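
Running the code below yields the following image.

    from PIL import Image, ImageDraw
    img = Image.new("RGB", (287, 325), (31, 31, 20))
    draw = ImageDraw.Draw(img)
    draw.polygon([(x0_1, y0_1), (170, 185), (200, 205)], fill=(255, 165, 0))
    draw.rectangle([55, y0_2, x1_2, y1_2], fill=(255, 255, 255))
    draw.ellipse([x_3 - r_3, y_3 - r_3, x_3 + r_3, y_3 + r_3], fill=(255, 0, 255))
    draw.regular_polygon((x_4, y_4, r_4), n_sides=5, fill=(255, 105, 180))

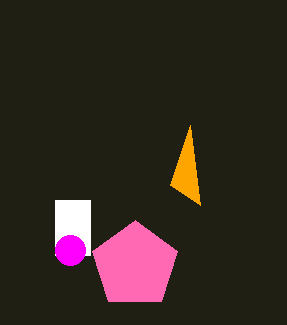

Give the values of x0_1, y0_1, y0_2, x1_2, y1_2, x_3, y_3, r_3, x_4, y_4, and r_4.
x0_1 = 190
y0_1 = 125
y0_2 = 200
x1_2 = 90
y1_2 = 255
x_3 = 70
y_3 = 250
r_3 = 15
x_4 = 135
y_4 = 265
r_4 = 45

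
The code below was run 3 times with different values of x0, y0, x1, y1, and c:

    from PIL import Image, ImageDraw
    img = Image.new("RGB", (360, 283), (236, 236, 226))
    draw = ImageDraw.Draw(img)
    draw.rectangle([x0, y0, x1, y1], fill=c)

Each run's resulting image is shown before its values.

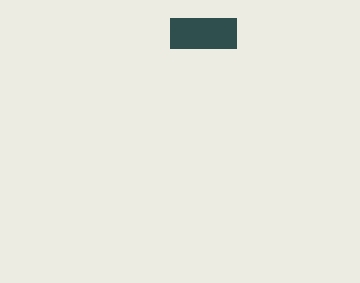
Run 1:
x0 = 170
y0 = 18
x1 = 236
y1 = 48
c = 'darkslategray'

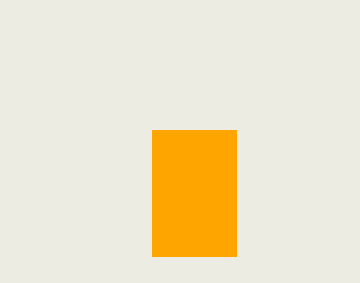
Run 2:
x0 = 152
y0 = 130
x1 = 236
y1 = 256
c = 'orange'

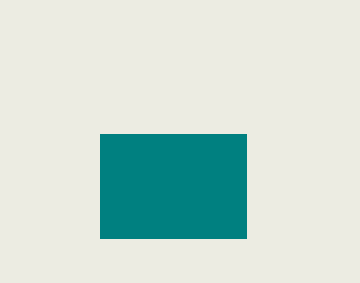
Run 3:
x0 = 100; y0 = 134; x1 = 246; y1 = 238; c = 'teal'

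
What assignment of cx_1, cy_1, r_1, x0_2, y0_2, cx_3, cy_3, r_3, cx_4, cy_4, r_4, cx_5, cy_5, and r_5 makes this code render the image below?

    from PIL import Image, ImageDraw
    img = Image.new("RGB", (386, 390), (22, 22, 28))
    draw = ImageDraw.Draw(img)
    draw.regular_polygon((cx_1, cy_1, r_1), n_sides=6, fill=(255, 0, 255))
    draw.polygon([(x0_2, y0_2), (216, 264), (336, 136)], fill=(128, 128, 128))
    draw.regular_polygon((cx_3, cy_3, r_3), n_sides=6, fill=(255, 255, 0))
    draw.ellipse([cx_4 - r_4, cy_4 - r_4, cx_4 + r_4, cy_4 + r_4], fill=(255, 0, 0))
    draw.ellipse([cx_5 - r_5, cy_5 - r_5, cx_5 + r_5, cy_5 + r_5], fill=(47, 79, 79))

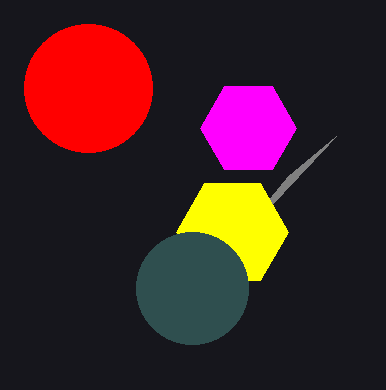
cx_1 = 248
cy_1 = 128
r_1 = 48
x0_2 = 288
y0_2 = 176
cx_3 = 232
cy_3 = 232
r_3 = 56
cx_4 = 88
cy_4 = 88
r_4 = 64
cx_5 = 192
cy_5 = 288
r_5 = 56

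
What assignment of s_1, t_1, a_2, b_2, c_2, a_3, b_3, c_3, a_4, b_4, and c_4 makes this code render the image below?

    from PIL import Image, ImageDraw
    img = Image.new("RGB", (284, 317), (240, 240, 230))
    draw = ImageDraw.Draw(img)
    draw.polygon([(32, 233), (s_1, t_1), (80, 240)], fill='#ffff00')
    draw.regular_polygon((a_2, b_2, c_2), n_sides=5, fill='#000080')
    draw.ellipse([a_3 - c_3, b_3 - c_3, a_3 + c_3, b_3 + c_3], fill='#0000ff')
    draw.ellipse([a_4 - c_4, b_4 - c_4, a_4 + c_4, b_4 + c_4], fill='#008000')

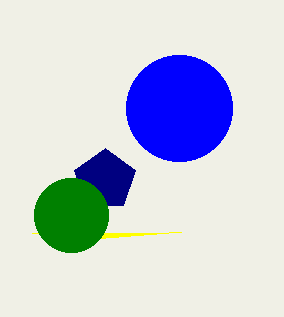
s_1 = 181
t_1 = 232
a_2 = 105
b_2 = 180
c_2 = 32
a_3 = 179
b_3 = 108
c_3 = 53
a_4 = 71
b_4 = 215
c_4 = 37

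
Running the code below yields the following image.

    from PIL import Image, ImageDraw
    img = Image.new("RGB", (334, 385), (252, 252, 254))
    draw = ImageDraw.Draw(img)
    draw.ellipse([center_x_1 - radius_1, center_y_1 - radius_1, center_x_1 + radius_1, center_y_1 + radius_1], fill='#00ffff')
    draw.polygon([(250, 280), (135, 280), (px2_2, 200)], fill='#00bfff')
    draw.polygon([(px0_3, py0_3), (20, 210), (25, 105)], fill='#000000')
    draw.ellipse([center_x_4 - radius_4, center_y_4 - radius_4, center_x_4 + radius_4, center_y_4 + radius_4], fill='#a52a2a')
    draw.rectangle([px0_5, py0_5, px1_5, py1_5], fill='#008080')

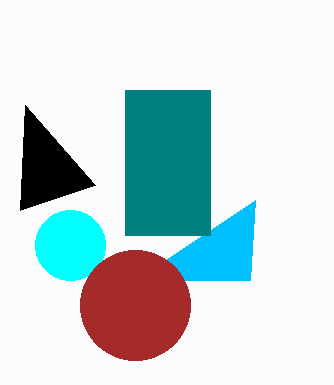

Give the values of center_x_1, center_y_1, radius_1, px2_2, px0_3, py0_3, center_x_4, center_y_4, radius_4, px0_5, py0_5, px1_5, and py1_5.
center_x_1 = 70, center_y_1 = 245, radius_1 = 35, px2_2 = 255, px0_3 = 95, py0_3 = 185, center_x_4 = 135, center_y_4 = 305, radius_4 = 55, px0_5 = 125, py0_5 = 90, px1_5 = 210, py1_5 = 235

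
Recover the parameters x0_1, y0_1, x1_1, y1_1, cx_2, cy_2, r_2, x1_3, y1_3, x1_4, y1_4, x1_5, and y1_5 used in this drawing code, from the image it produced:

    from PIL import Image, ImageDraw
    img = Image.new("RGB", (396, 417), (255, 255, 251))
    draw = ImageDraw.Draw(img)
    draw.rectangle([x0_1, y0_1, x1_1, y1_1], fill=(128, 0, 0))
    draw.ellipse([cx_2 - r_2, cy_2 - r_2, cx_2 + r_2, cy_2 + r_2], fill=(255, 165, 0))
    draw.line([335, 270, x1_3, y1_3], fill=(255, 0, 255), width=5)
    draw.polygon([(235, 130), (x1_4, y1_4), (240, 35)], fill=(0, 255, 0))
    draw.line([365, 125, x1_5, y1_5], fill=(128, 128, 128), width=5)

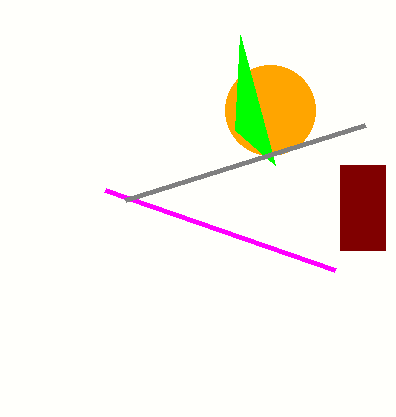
x0_1 = 340, y0_1 = 165, x1_1 = 385, y1_1 = 250, cx_2 = 270, cy_2 = 110, r_2 = 45, x1_3 = 105, y1_3 = 190, x1_4 = 275, y1_4 = 165, x1_5 = 125, y1_5 = 200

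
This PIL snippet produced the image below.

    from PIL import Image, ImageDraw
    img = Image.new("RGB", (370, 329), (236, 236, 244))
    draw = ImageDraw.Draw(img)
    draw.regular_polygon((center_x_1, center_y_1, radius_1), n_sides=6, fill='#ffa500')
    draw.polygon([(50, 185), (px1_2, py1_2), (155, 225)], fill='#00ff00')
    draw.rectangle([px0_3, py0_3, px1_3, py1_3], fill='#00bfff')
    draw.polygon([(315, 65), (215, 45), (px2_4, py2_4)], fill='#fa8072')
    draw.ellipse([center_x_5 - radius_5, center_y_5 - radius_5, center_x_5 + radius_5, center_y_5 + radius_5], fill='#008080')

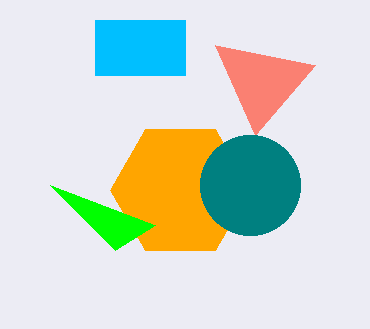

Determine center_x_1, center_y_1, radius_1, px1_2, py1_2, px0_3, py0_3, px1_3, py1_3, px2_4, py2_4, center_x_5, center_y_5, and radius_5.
center_x_1 = 180
center_y_1 = 190
radius_1 = 70
px1_2 = 115
py1_2 = 250
px0_3 = 95
py0_3 = 20
px1_3 = 185
py1_3 = 75
px2_4 = 255
py2_4 = 135
center_x_5 = 250
center_y_5 = 185
radius_5 = 50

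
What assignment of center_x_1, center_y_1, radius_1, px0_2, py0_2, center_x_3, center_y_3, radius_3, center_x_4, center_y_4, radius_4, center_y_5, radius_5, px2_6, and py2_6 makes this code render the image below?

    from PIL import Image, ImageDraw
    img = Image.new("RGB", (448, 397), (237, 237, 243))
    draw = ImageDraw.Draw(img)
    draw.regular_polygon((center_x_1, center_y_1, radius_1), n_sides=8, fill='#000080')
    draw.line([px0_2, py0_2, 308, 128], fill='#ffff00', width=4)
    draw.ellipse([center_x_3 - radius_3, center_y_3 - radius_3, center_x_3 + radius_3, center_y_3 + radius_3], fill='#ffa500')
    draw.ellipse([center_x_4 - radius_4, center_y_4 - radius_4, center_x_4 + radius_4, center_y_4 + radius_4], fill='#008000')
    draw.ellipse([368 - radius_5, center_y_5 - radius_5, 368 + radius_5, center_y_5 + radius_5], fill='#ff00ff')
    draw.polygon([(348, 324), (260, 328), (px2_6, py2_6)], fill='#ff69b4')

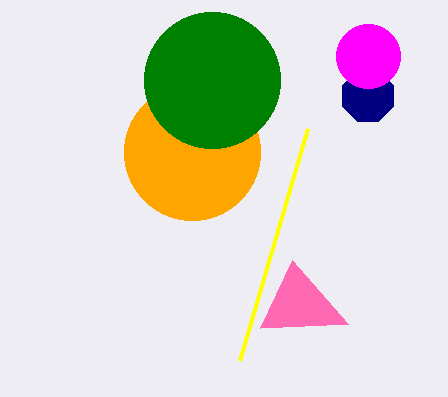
center_x_1 = 368; center_y_1 = 96; radius_1 = 28; px0_2 = 240; py0_2 = 360; center_x_3 = 192; center_y_3 = 152; radius_3 = 68; center_x_4 = 212; center_y_4 = 80; radius_4 = 68; center_y_5 = 56; radius_5 = 32; px2_6 = 292; py2_6 = 260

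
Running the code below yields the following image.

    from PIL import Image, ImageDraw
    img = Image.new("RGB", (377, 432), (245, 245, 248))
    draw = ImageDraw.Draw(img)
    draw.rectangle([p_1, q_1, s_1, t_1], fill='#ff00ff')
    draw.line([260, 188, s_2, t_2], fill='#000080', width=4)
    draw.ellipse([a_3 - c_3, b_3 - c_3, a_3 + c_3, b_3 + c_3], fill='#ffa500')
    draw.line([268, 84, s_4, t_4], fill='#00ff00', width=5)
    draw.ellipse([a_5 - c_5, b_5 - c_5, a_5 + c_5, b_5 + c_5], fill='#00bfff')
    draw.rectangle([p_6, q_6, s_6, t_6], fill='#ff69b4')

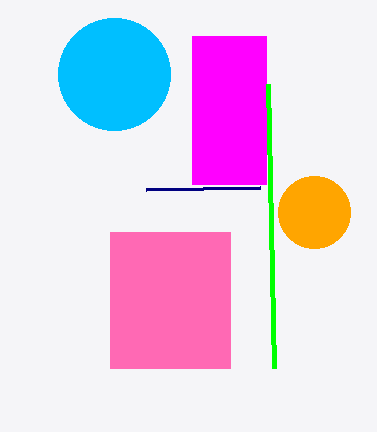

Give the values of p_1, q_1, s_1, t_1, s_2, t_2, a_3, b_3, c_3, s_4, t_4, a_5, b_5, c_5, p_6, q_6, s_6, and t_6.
p_1 = 192
q_1 = 36
s_1 = 266
t_1 = 184
s_2 = 146
t_2 = 190
a_3 = 314
b_3 = 212
c_3 = 36
s_4 = 274
t_4 = 368
a_5 = 114
b_5 = 74
c_5 = 56
p_6 = 110
q_6 = 232
s_6 = 230
t_6 = 368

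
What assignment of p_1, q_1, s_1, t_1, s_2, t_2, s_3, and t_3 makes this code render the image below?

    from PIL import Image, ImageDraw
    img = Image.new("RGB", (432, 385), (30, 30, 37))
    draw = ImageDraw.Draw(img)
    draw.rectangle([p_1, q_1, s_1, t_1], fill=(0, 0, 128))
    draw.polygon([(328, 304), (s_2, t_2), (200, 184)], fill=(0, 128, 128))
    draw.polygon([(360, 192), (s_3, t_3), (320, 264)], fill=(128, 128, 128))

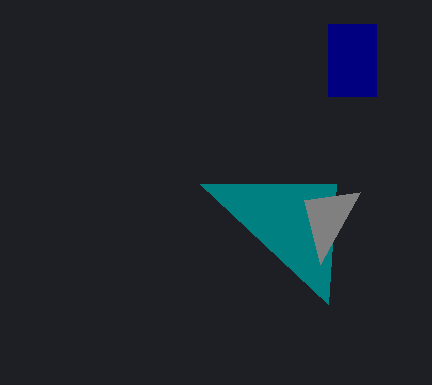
p_1 = 328; q_1 = 24; s_1 = 376; t_1 = 96; s_2 = 336; t_2 = 184; s_3 = 304; t_3 = 200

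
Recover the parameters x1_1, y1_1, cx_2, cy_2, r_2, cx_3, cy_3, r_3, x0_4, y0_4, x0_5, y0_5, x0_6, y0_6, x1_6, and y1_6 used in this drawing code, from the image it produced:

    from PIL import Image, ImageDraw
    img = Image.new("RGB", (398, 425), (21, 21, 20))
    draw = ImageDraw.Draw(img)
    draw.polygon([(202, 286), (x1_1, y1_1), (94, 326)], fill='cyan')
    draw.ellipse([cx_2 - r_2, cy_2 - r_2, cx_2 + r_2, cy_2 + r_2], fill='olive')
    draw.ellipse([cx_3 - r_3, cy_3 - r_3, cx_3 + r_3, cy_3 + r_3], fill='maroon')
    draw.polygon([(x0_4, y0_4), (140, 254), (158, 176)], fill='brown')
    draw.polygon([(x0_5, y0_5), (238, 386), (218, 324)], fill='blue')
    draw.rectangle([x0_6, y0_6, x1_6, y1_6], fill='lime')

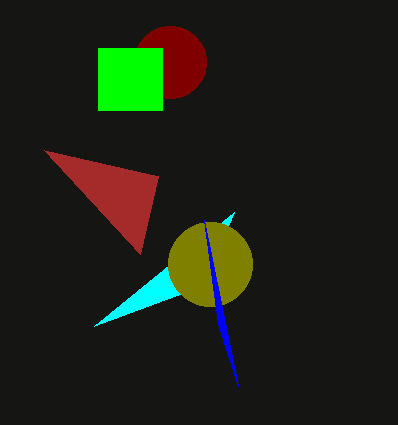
x1_1 = 234
y1_1 = 212
cx_2 = 210
cy_2 = 264
r_2 = 42
cx_3 = 170
cy_3 = 62
r_3 = 36
x0_4 = 44
y0_4 = 150
x0_5 = 204
y0_5 = 220
x0_6 = 98
y0_6 = 48
x1_6 = 162
y1_6 = 110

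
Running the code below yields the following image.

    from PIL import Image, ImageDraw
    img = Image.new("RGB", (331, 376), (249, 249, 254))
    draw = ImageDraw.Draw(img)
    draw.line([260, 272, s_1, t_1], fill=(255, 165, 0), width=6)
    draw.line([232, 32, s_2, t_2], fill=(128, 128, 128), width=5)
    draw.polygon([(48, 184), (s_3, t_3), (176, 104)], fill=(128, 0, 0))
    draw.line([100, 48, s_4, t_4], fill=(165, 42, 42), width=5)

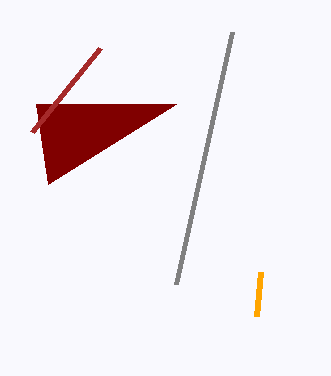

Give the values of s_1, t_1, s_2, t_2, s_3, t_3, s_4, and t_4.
s_1 = 256, t_1 = 316, s_2 = 176, t_2 = 284, s_3 = 36, t_3 = 104, s_4 = 32, t_4 = 132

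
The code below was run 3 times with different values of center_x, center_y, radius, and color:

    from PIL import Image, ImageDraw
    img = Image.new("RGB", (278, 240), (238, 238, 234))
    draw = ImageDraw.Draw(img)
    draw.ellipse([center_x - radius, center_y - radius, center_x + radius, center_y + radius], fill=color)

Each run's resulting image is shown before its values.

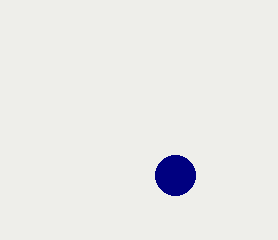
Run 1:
center_x = 175
center_y = 175
radius = 20
color = 'navy'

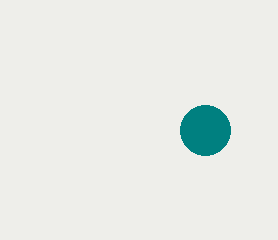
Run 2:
center_x = 205
center_y = 130
radius = 25
color = 'teal'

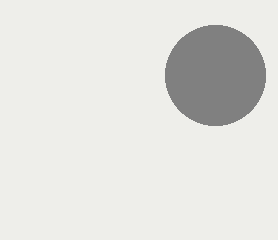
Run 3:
center_x = 215, center_y = 75, radius = 50, color = 'gray'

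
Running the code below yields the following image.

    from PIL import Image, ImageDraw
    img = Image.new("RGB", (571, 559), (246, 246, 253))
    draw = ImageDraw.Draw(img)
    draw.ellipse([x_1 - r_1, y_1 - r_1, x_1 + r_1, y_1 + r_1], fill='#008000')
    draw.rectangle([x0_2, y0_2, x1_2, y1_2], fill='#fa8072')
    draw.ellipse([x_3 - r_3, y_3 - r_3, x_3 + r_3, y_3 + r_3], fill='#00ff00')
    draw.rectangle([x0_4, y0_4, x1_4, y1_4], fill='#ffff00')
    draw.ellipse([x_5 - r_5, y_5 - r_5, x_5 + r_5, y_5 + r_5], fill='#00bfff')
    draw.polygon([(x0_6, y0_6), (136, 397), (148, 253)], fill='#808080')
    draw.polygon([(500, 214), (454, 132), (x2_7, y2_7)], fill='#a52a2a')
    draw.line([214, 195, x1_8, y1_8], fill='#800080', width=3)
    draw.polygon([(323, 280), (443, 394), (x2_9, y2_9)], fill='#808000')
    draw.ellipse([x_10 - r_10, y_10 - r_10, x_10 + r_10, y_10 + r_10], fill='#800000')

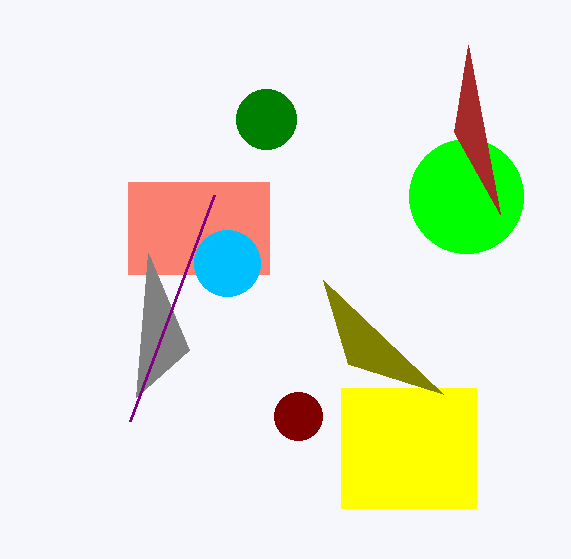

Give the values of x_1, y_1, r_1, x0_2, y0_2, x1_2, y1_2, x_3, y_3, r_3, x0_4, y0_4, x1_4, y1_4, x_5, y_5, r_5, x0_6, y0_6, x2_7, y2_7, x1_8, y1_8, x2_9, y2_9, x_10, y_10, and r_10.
x_1 = 266, y_1 = 119, r_1 = 30, x0_2 = 128, y0_2 = 182, x1_2 = 269, y1_2 = 274, x_3 = 466, y_3 = 196, r_3 = 57, x0_4 = 341, y0_4 = 388, x1_4 = 476, y1_4 = 508, x_5 = 227, y_5 = 263, r_5 = 33, x0_6 = 189, y0_6 = 350, x2_7 = 468, y2_7 = 45, x1_8 = 130, y1_8 = 421, x2_9 = 348, y2_9 = 364, x_10 = 298, y_10 = 416, r_10 = 24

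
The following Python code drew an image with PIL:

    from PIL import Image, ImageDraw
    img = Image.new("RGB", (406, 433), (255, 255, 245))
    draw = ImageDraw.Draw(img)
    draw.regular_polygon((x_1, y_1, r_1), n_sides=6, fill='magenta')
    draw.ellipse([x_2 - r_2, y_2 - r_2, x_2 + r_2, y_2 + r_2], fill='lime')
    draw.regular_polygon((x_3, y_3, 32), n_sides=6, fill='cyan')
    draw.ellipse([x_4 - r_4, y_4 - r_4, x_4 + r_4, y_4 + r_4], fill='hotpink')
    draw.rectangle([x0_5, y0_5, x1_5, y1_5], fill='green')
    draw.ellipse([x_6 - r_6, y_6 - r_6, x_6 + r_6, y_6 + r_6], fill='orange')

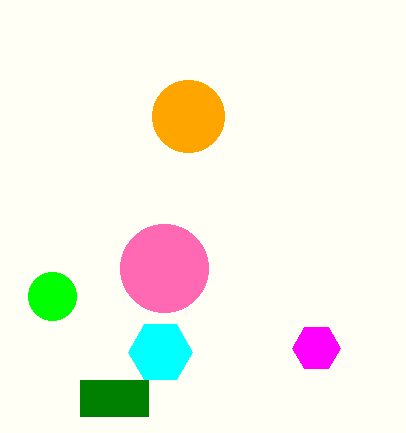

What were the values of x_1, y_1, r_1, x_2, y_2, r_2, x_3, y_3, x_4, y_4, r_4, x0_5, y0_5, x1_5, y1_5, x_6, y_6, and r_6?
x_1 = 316
y_1 = 348
r_1 = 24
x_2 = 52
y_2 = 296
r_2 = 24
x_3 = 160
y_3 = 352
x_4 = 164
y_4 = 268
r_4 = 44
x0_5 = 80
y0_5 = 380
x1_5 = 148
y1_5 = 416
x_6 = 188
y_6 = 116
r_6 = 36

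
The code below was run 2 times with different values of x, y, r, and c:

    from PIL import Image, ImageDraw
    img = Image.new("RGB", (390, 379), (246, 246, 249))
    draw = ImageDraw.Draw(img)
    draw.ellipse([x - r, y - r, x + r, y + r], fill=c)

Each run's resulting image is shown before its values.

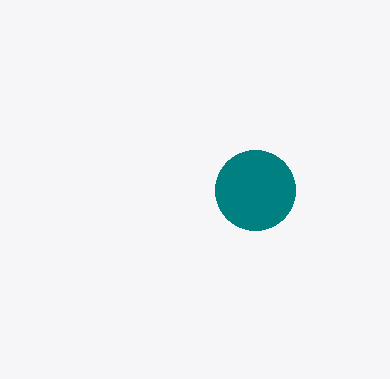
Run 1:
x = 255; y = 190; r = 40; c = 'teal'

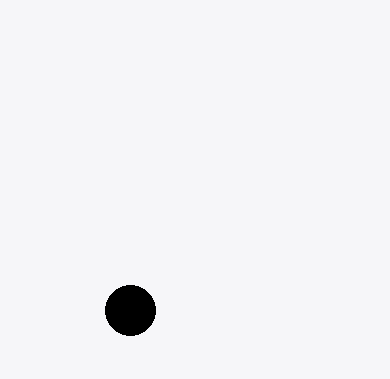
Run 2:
x = 130
y = 310
r = 25
c = 'black'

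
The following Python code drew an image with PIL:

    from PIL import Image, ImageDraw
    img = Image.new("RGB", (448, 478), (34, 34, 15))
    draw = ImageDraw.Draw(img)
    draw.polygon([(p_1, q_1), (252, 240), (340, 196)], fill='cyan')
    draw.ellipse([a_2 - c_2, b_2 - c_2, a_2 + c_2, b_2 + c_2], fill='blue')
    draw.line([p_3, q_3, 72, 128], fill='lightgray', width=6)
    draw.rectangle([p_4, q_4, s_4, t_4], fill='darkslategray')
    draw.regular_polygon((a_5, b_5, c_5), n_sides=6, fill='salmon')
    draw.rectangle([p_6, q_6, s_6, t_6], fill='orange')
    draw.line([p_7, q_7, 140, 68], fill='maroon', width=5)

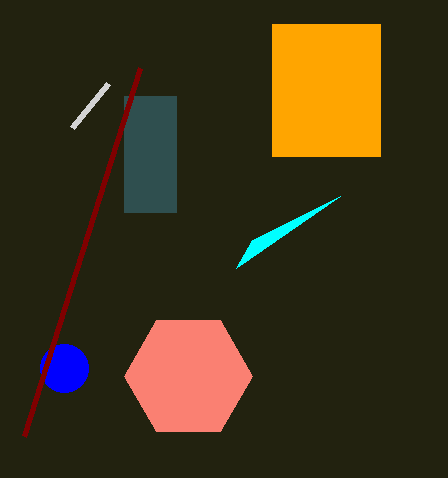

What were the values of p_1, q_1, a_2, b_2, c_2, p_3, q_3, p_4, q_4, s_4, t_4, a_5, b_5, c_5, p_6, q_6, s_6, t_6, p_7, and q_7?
p_1 = 236, q_1 = 268, a_2 = 64, b_2 = 368, c_2 = 24, p_3 = 108, q_3 = 84, p_4 = 124, q_4 = 96, s_4 = 176, t_4 = 212, a_5 = 188, b_5 = 376, c_5 = 64, p_6 = 272, q_6 = 24, s_6 = 380, t_6 = 156, p_7 = 24, q_7 = 436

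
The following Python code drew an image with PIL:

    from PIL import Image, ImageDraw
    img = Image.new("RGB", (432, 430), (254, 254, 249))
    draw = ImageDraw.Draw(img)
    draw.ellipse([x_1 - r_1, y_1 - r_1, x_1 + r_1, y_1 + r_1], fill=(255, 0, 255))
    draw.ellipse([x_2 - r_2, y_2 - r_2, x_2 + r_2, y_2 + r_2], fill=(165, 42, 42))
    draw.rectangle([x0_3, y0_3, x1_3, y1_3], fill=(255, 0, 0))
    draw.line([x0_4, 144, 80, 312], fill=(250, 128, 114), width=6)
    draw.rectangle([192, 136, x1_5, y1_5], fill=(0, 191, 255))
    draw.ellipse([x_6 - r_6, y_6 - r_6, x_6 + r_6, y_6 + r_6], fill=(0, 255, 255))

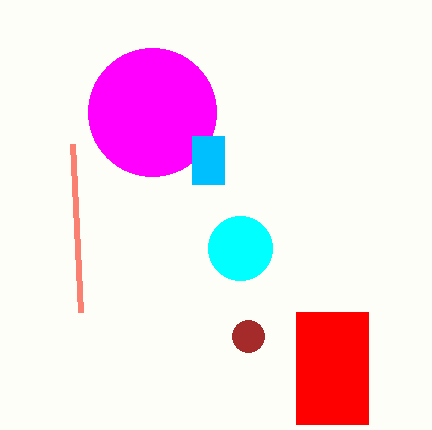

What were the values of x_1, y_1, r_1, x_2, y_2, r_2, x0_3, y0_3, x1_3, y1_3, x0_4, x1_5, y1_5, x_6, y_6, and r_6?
x_1 = 152; y_1 = 112; r_1 = 64; x_2 = 248; y_2 = 336; r_2 = 16; x0_3 = 296; y0_3 = 312; x1_3 = 368; y1_3 = 424; x0_4 = 72; x1_5 = 224; y1_5 = 184; x_6 = 240; y_6 = 248; r_6 = 32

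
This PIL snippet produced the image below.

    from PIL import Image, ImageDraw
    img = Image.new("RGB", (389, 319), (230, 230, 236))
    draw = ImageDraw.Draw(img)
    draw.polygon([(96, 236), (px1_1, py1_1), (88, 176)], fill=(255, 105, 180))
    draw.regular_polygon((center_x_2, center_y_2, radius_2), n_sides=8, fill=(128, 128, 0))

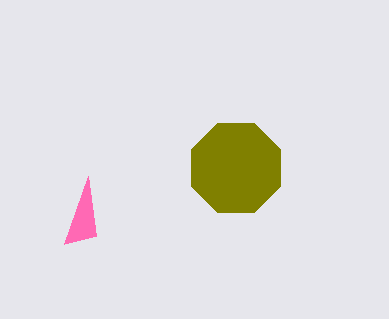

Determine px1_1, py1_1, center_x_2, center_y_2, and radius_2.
px1_1 = 64, py1_1 = 244, center_x_2 = 236, center_y_2 = 168, radius_2 = 48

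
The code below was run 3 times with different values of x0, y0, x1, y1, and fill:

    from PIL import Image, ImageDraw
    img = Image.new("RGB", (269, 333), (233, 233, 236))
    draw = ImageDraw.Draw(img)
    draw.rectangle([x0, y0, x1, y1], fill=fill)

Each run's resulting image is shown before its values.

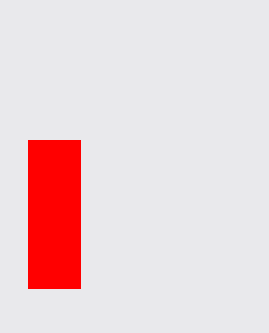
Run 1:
x0 = 28
y0 = 140
x1 = 80
y1 = 288
fill = 'red'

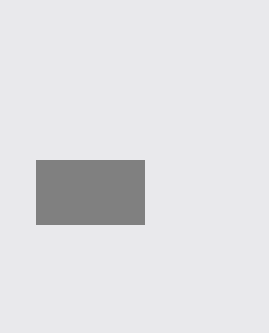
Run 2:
x0 = 36
y0 = 160
x1 = 144
y1 = 224
fill = 'gray'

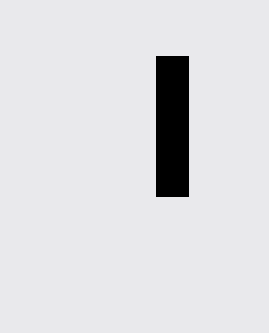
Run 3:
x0 = 156; y0 = 56; x1 = 188; y1 = 196; fill = 'black'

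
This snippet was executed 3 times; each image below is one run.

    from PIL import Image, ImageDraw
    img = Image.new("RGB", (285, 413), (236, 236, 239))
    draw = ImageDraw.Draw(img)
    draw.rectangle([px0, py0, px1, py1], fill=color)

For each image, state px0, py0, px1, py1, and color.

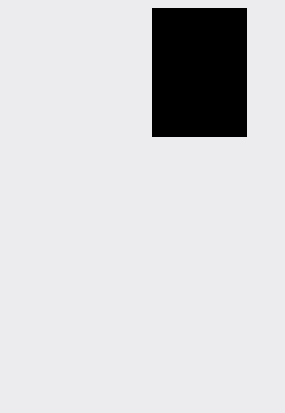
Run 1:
px0 = 152, py0 = 8, px1 = 246, py1 = 136, color = 'black'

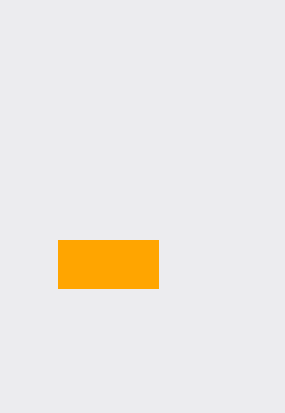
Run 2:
px0 = 58; py0 = 240; px1 = 158; py1 = 288; color = 'orange'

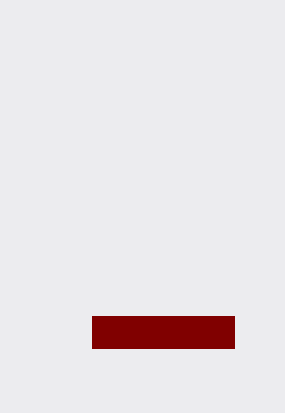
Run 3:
px0 = 92; py0 = 316; px1 = 234; py1 = 348; color = 'maroon'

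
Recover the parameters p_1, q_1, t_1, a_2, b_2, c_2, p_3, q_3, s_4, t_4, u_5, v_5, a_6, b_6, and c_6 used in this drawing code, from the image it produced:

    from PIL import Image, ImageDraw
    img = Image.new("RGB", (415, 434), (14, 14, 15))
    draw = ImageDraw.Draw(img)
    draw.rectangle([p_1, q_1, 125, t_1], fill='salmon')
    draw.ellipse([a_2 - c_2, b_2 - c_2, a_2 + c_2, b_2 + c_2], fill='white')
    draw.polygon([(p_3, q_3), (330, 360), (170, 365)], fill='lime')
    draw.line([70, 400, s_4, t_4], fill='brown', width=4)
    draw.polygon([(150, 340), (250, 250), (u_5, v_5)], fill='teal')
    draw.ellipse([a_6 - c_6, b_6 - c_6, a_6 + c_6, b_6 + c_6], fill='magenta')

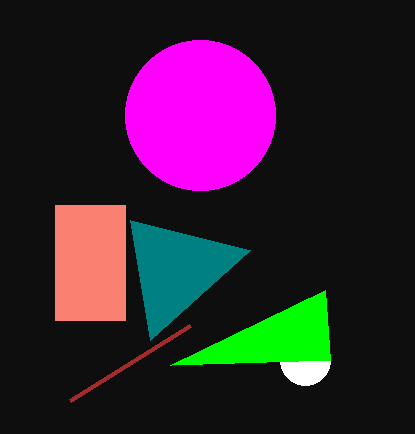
p_1 = 55; q_1 = 205; t_1 = 320; a_2 = 305; b_2 = 360; c_2 = 25; p_3 = 325; q_3 = 290; s_4 = 190; t_4 = 325; u_5 = 130; v_5 = 220; a_6 = 200; b_6 = 115; c_6 = 75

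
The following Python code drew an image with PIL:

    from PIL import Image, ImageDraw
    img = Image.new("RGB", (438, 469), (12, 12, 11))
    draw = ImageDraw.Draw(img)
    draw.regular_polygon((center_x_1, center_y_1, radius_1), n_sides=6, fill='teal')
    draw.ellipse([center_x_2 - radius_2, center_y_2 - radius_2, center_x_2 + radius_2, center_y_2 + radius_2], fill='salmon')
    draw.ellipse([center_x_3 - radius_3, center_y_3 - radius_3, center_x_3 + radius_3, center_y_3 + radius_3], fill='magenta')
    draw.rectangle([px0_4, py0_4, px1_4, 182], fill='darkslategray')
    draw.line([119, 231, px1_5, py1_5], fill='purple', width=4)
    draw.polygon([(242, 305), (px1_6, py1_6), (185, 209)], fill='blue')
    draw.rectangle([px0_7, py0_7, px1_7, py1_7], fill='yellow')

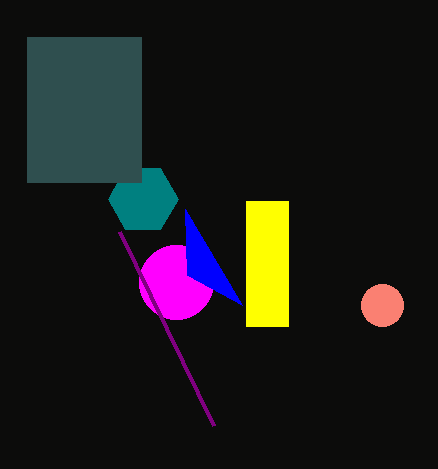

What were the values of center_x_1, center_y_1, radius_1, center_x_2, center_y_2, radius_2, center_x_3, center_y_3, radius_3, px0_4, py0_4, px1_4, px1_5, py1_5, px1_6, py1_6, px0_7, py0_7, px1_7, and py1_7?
center_x_1 = 143; center_y_1 = 199; radius_1 = 35; center_x_2 = 382; center_y_2 = 305; radius_2 = 21; center_x_3 = 176; center_y_3 = 282; radius_3 = 37; px0_4 = 27; py0_4 = 37; px1_4 = 141; px1_5 = 213; py1_5 = 425; px1_6 = 187; py1_6 = 275; px0_7 = 246; py0_7 = 201; px1_7 = 288; py1_7 = 326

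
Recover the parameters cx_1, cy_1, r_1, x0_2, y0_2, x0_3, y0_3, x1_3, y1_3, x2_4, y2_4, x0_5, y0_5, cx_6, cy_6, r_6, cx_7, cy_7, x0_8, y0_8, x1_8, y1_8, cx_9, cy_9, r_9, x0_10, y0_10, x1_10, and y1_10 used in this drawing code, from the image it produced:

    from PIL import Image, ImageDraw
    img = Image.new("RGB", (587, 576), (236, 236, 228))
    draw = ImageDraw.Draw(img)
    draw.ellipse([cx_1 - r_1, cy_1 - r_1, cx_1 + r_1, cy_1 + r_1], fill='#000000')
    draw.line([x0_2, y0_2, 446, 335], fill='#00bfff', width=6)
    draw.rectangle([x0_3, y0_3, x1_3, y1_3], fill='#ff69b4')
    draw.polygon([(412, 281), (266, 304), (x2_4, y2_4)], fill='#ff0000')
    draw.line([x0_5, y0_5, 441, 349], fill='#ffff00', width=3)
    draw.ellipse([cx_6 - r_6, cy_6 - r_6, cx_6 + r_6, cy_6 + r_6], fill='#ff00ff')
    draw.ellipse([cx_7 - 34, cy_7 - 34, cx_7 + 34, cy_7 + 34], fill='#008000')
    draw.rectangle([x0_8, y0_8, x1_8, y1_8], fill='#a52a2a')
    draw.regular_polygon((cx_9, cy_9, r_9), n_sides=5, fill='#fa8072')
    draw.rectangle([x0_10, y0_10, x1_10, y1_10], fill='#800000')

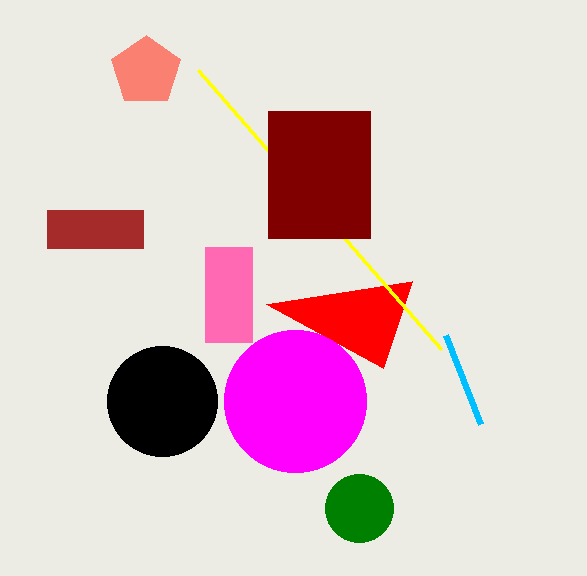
cx_1 = 162; cy_1 = 401; r_1 = 55; x0_2 = 481; y0_2 = 424; x0_3 = 205; y0_3 = 247; x1_3 = 252; y1_3 = 342; x2_4 = 383; y2_4 = 368; x0_5 = 198; y0_5 = 70; cx_6 = 295; cy_6 = 401; r_6 = 71; cx_7 = 359; cy_7 = 508; x0_8 = 47; y0_8 = 210; x1_8 = 143; y1_8 = 248; cx_9 = 146; cy_9 = 71; r_9 = 36; x0_10 = 268; y0_10 = 111; x1_10 = 370; y1_10 = 238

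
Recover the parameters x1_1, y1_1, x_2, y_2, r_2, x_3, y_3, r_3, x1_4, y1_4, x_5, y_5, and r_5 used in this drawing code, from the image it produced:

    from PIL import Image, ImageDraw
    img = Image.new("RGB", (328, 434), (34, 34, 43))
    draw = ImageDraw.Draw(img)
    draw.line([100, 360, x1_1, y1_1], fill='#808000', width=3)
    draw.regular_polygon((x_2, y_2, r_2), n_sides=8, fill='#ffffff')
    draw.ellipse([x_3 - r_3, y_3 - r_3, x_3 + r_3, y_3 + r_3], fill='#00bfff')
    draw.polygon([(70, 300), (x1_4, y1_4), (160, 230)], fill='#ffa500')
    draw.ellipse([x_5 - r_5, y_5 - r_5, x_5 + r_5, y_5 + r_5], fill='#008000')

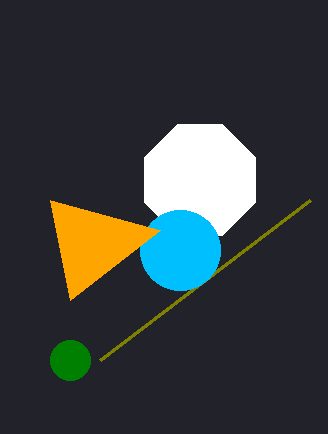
x1_1 = 310, y1_1 = 200, x_2 = 200, y_2 = 180, r_2 = 60, x_3 = 180, y_3 = 250, r_3 = 40, x1_4 = 50, y1_4 = 200, x_5 = 70, y_5 = 360, r_5 = 20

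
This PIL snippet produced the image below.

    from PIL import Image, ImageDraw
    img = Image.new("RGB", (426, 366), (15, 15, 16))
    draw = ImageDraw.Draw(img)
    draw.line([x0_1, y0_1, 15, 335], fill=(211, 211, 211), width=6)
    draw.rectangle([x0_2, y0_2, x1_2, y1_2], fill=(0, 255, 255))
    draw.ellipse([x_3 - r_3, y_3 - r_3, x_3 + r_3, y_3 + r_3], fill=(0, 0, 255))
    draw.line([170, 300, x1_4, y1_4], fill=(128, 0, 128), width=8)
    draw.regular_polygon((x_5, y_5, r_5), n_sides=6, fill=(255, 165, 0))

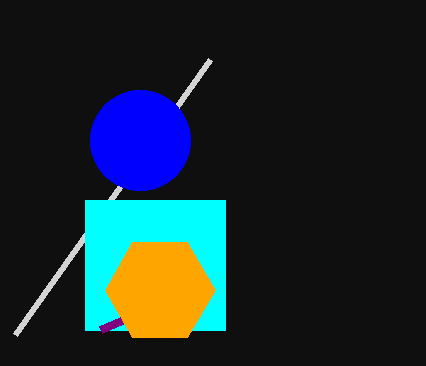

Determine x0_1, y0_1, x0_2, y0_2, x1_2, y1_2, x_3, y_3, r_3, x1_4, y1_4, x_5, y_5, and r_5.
x0_1 = 210; y0_1 = 60; x0_2 = 85; y0_2 = 200; x1_2 = 225; y1_2 = 330; x_3 = 140; y_3 = 140; r_3 = 50; x1_4 = 100; y1_4 = 330; x_5 = 160; y_5 = 290; r_5 = 55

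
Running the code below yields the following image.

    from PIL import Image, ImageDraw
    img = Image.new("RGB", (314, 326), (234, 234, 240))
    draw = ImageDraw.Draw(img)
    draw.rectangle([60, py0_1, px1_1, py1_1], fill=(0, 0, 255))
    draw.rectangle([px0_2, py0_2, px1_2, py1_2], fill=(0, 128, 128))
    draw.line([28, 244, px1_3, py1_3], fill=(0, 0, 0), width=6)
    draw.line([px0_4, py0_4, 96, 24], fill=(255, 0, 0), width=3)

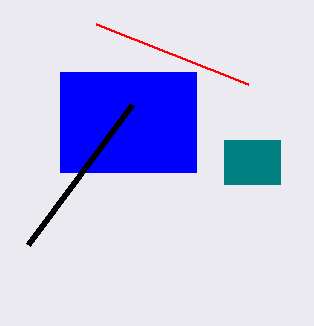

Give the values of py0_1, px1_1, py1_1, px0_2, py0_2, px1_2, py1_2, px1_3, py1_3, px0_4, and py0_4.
py0_1 = 72
px1_1 = 196
py1_1 = 172
px0_2 = 224
py0_2 = 140
px1_2 = 280
py1_2 = 184
px1_3 = 132
py1_3 = 104
px0_4 = 248
py0_4 = 84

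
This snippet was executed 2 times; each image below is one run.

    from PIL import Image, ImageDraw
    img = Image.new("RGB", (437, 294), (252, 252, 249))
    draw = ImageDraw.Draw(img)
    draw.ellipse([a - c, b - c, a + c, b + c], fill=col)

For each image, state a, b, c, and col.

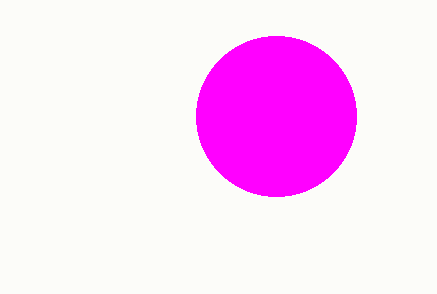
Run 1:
a = 276; b = 116; c = 80; col = 'magenta'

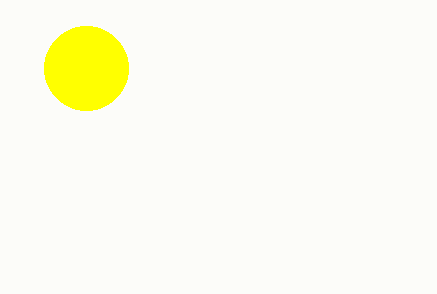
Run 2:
a = 86; b = 68; c = 42; col = 'yellow'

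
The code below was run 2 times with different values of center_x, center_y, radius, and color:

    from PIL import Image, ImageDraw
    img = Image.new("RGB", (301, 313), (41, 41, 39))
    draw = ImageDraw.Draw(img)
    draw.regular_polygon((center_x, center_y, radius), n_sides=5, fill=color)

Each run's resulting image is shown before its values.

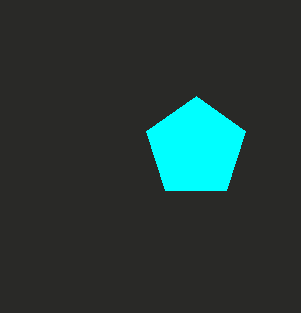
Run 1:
center_x = 196
center_y = 148
radius = 52
color = 'cyan'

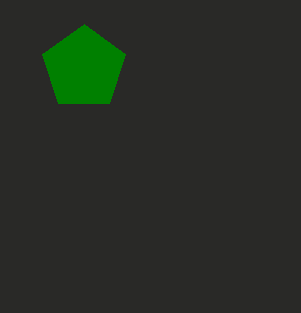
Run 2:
center_x = 84
center_y = 68
radius = 44
color = 'green'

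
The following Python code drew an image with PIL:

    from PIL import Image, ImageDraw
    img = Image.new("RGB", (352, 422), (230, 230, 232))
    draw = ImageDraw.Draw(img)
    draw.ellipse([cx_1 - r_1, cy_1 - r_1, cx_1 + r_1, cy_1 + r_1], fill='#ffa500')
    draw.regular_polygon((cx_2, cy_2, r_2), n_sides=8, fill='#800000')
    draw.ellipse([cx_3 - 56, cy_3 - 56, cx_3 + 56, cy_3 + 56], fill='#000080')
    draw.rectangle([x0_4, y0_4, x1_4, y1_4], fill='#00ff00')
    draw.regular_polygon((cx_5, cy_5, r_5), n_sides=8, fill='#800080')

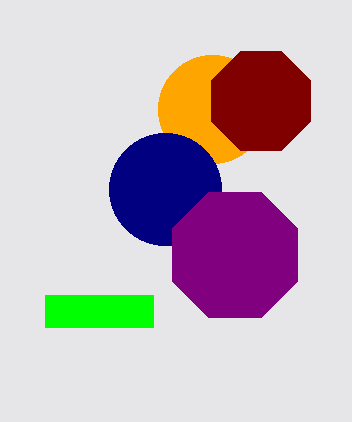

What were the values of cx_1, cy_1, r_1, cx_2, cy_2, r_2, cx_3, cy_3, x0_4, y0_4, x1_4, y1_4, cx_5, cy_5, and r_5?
cx_1 = 212; cy_1 = 109; r_1 = 54; cx_2 = 261; cy_2 = 101; r_2 = 54; cx_3 = 165; cy_3 = 189; x0_4 = 45; y0_4 = 295; x1_4 = 153; y1_4 = 327; cx_5 = 235; cy_5 = 255; r_5 = 68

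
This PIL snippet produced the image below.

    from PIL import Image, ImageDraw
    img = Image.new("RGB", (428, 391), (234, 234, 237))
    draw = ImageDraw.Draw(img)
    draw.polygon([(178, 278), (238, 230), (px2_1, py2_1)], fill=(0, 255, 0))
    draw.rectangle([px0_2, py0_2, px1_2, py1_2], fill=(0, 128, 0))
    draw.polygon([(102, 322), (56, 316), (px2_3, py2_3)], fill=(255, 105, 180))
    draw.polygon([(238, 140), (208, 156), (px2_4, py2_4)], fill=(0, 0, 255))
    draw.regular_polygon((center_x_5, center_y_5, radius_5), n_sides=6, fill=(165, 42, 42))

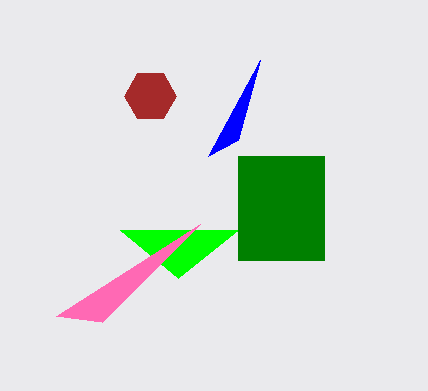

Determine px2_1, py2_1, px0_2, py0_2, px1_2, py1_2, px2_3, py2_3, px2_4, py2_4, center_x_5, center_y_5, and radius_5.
px2_1 = 120; py2_1 = 230; px0_2 = 238; py0_2 = 156; px1_2 = 324; py1_2 = 260; px2_3 = 200; py2_3 = 224; px2_4 = 260; py2_4 = 60; center_x_5 = 150; center_y_5 = 96; radius_5 = 26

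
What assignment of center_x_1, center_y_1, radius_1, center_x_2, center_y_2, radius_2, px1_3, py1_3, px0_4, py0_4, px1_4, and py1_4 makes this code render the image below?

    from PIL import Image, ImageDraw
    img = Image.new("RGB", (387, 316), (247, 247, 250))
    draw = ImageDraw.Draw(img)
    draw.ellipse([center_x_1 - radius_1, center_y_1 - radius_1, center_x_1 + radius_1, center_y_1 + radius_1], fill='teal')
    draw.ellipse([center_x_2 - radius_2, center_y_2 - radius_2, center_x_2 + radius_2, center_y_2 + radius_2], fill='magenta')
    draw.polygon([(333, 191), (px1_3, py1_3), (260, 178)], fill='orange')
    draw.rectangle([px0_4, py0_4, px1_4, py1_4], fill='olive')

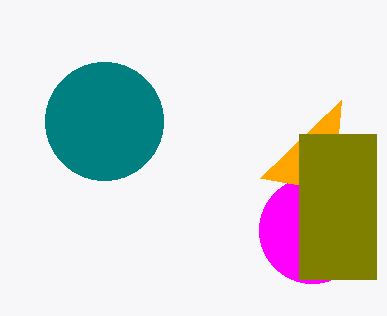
center_x_1 = 104; center_y_1 = 121; radius_1 = 59; center_x_2 = 312; center_y_2 = 230; radius_2 = 53; px1_3 = 341; py1_3 = 100; px0_4 = 299; py0_4 = 134; px1_4 = 376; py1_4 = 279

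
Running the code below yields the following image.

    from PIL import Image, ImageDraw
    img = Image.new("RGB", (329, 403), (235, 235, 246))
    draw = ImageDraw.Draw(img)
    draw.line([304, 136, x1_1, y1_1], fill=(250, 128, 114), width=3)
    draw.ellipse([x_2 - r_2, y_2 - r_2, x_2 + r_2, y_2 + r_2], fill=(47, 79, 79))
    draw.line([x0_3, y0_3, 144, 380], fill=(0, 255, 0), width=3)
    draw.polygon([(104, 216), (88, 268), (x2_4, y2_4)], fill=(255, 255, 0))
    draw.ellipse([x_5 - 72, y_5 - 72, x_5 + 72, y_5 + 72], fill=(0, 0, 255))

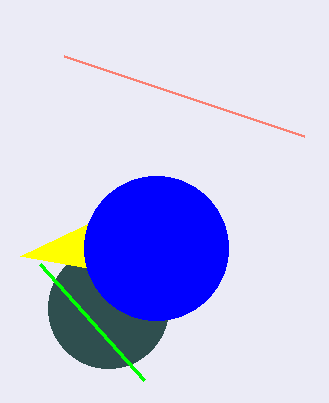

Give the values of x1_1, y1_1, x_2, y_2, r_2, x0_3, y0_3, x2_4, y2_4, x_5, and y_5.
x1_1 = 64
y1_1 = 56
x_2 = 108
y_2 = 308
r_2 = 60
x0_3 = 40
y0_3 = 264
x2_4 = 20
y2_4 = 256
x_5 = 156
y_5 = 248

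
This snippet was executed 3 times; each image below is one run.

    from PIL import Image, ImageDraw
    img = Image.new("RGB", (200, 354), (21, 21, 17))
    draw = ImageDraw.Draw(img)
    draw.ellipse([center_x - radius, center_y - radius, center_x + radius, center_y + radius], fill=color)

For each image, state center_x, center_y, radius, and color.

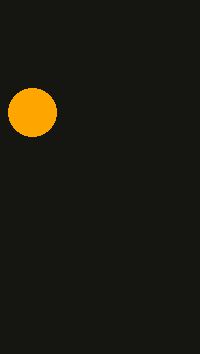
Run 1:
center_x = 32; center_y = 112; radius = 24; color = 'orange'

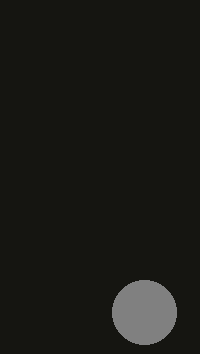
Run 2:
center_x = 144; center_y = 312; radius = 32; color = 'gray'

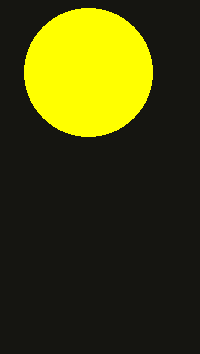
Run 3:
center_x = 88, center_y = 72, radius = 64, color = 'yellow'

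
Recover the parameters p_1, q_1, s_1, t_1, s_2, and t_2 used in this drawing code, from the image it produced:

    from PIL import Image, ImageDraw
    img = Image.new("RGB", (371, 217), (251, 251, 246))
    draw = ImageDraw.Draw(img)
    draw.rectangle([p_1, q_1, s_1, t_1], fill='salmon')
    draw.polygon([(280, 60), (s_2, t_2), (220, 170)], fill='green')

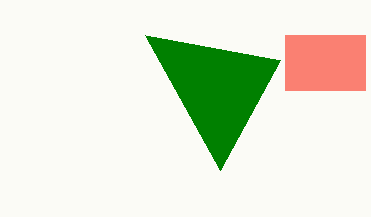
p_1 = 285
q_1 = 35
s_1 = 365
t_1 = 90
s_2 = 145
t_2 = 35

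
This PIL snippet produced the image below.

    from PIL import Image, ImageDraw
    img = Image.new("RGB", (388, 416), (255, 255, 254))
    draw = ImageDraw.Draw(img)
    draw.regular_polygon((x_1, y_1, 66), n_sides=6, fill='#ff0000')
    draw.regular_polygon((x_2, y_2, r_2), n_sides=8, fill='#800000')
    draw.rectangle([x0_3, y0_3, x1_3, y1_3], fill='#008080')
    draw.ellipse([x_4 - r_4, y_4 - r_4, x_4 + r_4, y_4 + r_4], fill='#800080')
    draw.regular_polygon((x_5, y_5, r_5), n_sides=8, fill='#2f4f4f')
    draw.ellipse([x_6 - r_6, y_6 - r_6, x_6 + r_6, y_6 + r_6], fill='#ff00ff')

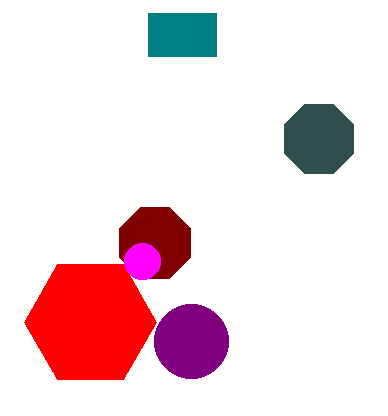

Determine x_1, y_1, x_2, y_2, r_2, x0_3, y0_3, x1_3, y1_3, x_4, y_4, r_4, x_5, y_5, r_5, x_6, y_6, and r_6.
x_1 = 90; y_1 = 322; x_2 = 155; y_2 = 243; r_2 = 38; x0_3 = 148; y0_3 = 13; x1_3 = 216; y1_3 = 56; x_4 = 191; y_4 = 341; r_4 = 37; x_5 = 319; y_5 = 139; r_5 = 37; x_6 = 142; y_6 = 261; r_6 = 18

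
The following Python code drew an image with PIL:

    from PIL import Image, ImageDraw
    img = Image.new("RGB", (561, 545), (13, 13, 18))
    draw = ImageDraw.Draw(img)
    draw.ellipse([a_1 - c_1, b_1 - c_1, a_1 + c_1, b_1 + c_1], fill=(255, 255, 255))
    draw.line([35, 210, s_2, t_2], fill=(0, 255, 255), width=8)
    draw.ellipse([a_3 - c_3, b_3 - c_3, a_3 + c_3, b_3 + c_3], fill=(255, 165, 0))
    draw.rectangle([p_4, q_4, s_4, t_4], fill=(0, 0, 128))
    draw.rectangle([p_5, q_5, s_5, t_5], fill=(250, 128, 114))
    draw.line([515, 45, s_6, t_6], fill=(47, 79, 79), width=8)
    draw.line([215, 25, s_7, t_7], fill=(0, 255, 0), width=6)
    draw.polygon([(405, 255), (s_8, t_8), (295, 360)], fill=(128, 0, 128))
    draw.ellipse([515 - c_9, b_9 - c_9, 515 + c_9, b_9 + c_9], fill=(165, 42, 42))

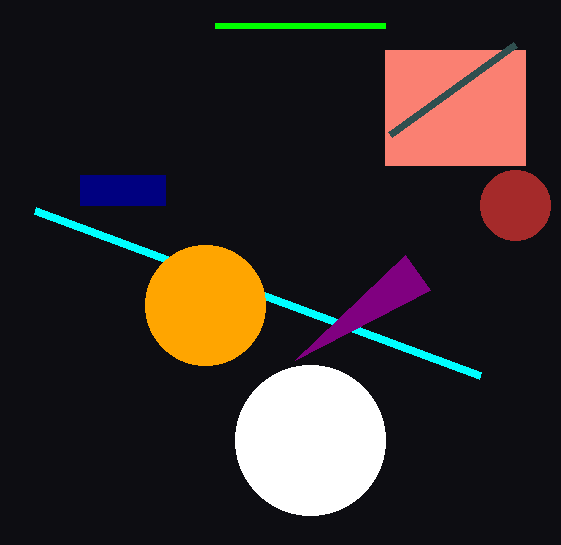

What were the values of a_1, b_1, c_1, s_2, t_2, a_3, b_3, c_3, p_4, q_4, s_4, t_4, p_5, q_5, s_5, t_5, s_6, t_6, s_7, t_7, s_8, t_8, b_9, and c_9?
a_1 = 310
b_1 = 440
c_1 = 75
s_2 = 480
t_2 = 375
a_3 = 205
b_3 = 305
c_3 = 60
p_4 = 80
q_4 = 175
s_4 = 165
t_4 = 205
p_5 = 385
q_5 = 50
s_5 = 525
t_5 = 165
s_6 = 390
t_6 = 135
s_7 = 385
t_7 = 25
s_8 = 430
t_8 = 290
b_9 = 205
c_9 = 35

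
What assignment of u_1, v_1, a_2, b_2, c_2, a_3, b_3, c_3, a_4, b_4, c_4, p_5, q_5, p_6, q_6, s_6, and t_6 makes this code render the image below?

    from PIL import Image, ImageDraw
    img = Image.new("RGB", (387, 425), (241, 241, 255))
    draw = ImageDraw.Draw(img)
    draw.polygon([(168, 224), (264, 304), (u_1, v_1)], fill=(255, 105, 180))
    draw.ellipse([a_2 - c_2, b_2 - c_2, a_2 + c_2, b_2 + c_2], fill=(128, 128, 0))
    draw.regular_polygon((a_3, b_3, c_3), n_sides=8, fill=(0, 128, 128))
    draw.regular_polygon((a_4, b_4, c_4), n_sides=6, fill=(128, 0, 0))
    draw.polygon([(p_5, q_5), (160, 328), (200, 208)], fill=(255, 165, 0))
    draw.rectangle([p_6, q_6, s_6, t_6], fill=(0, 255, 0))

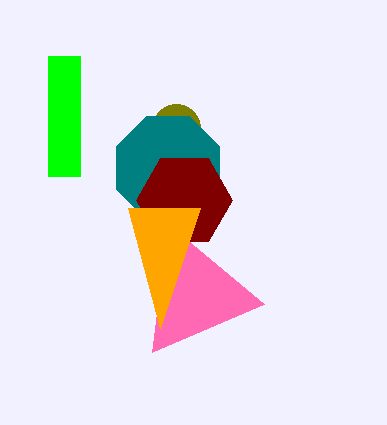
u_1 = 152; v_1 = 352; a_2 = 176; b_2 = 128; c_2 = 24; a_3 = 168; b_3 = 168; c_3 = 56; a_4 = 184; b_4 = 200; c_4 = 48; p_5 = 128; q_5 = 208; p_6 = 48; q_6 = 56; s_6 = 80; t_6 = 176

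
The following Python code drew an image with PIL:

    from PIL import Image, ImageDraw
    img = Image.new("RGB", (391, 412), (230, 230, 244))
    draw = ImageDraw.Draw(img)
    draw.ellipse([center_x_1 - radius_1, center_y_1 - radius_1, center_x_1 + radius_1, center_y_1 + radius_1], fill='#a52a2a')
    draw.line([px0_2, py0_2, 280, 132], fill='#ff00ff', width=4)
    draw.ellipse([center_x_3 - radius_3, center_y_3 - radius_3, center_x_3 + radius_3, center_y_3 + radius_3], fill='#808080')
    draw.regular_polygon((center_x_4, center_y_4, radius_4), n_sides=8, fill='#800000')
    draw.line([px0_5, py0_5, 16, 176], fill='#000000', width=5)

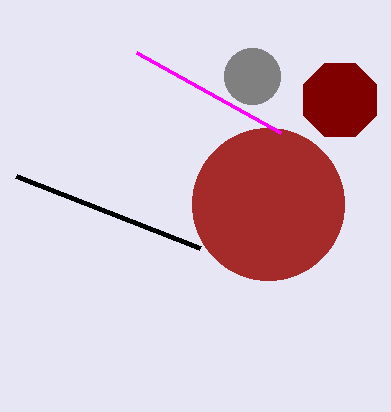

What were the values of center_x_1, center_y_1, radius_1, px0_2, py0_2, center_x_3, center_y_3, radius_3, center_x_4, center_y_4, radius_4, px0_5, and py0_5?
center_x_1 = 268; center_y_1 = 204; radius_1 = 76; px0_2 = 136; py0_2 = 52; center_x_3 = 252; center_y_3 = 76; radius_3 = 28; center_x_4 = 340; center_y_4 = 100; radius_4 = 40; px0_5 = 200; py0_5 = 248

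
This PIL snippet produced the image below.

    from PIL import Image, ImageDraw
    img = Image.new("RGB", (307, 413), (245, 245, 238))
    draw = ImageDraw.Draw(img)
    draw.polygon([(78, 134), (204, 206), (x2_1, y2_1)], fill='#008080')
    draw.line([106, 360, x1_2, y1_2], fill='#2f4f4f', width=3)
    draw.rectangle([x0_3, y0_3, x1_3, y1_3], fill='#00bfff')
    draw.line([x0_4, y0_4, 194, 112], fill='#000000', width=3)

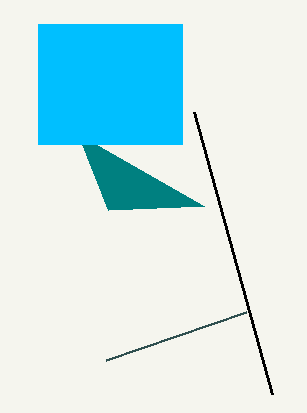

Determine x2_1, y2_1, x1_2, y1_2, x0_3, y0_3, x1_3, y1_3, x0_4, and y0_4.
x2_1 = 108
y2_1 = 210
x1_2 = 246
y1_2 = 312
x0_3 = 38
y0_3 = 24
x1_3 = 182
y1_3 = 144
x0_4 = 272
y0_4 = 394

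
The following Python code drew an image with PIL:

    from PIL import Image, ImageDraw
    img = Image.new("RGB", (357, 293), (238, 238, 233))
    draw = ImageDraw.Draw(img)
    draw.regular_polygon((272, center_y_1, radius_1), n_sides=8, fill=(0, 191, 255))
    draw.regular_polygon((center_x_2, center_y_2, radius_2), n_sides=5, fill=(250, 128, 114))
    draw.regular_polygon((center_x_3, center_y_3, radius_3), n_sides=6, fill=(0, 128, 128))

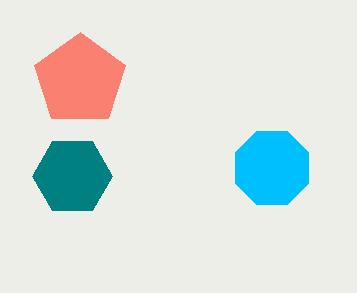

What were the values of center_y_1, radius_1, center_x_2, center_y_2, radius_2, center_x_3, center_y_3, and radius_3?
center_y_1 = 168; radius_1 = 40; center_x_2 = 80; center_y_2 = 80; radius_2 = 48; center_x_3 = 72; center_y_3 = 176; radius_3 = 40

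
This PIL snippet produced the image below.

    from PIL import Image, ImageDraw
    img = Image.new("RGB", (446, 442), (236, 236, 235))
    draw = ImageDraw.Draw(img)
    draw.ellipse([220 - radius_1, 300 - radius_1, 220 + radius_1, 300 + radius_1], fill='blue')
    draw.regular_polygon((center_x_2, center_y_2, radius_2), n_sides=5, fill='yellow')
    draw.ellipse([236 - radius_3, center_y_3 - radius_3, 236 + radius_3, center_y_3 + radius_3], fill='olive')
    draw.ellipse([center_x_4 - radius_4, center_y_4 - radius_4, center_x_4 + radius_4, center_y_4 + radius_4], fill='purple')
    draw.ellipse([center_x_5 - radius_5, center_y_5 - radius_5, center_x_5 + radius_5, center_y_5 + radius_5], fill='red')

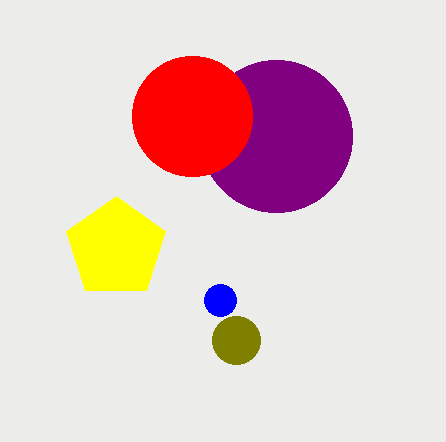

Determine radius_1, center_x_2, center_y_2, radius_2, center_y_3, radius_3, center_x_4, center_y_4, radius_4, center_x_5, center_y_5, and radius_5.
radius_1 = 16, center_x_2 = 116, center_y_2 = 248, radius_2 = 52, center_y_3 = 340, radius_3 = 24, center_x_4 = 276, center_y_4 = 136, radius_4 = 76, center_x_5 = 192, center_y_5 = 116, radius_5 = 60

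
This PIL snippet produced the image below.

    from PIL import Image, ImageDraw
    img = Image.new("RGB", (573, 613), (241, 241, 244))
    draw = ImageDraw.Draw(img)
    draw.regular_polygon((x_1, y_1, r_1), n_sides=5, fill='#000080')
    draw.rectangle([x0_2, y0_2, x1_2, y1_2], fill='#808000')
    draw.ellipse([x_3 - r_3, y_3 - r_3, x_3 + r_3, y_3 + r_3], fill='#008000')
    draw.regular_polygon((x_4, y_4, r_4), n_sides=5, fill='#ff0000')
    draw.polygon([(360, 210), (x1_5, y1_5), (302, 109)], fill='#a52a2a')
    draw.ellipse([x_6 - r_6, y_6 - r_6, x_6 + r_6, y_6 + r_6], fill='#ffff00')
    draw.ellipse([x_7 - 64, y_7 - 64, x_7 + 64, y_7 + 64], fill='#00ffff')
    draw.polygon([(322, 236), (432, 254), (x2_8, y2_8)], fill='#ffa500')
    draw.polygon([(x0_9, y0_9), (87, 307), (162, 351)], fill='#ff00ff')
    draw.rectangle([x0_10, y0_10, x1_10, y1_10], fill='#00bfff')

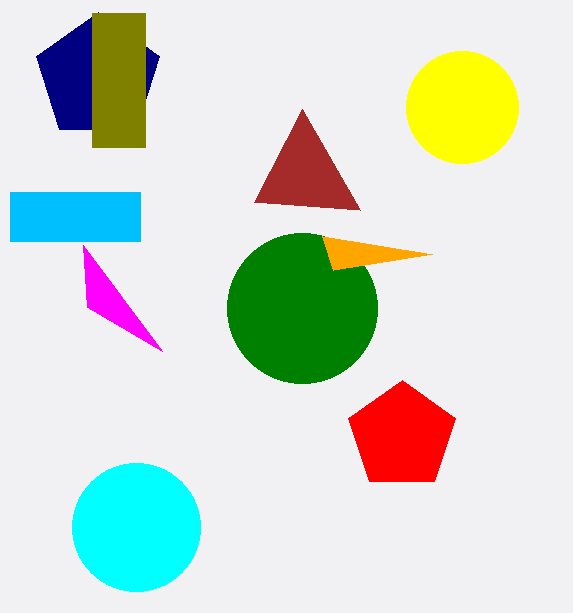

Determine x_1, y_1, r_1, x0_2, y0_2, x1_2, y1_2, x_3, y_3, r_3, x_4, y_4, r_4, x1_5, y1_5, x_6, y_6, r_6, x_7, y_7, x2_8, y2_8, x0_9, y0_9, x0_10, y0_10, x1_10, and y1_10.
x_1 = 98, y_1 = 77, r_1 = 65, x0_2 = 92, y0_2 = 13, x1_2 = 145, y1_2 = 147, x_3 = 302, y_3 = 308, r_3 = 75, x_4 = 402, y_4 = 436, r_4 = 56, x1_5 = 254, y1_5 = 202, x_6 = 462, y_6 = 107, r_6 = 56, x_7 = 136, y_7 = 527, x2_8 = 333, y2_8 = 270, x0_9 = 83, y0_9 = 245, x0_10 = 10, y0_10 = 192, x1_10 = 140, y1_10 = 241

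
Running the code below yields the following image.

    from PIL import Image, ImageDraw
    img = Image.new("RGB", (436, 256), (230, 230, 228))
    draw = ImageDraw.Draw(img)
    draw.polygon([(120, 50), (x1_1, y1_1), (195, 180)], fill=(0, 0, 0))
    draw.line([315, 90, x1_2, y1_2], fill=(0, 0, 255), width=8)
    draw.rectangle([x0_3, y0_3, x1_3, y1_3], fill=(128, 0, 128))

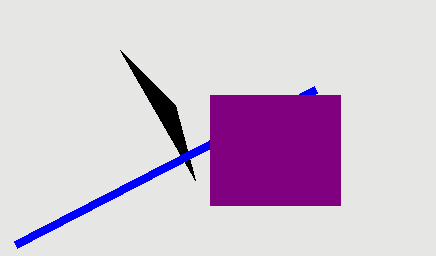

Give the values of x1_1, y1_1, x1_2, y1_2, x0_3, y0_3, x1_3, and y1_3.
x1_1 = 175; y1_1 = 105; x1_2 = 15; y1_2 = 245; x0_3 = 210; y0_3 = 95; x1_3 = 340; y1_3 = 205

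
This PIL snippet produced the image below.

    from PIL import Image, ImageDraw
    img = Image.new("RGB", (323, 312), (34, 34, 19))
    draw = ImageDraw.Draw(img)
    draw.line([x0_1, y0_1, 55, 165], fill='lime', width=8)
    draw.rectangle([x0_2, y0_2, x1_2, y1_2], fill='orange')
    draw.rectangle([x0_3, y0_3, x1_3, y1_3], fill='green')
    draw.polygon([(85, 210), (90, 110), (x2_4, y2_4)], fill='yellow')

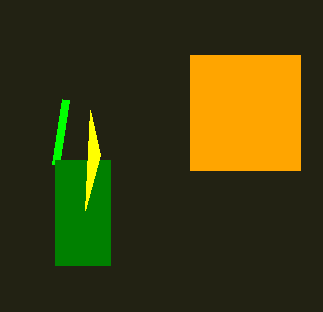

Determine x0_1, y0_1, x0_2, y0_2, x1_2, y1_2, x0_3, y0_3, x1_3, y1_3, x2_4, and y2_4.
x0_1 = 65; y0_1 = 100; x0_2 = 190; y0_2 = 55; x1_2 = 300; y1_2 = 170; x0_3 = 55; y0_3 = 160; x1_3 = 110; y1_3 = 265; x2_4 = 100; y2_4 = 155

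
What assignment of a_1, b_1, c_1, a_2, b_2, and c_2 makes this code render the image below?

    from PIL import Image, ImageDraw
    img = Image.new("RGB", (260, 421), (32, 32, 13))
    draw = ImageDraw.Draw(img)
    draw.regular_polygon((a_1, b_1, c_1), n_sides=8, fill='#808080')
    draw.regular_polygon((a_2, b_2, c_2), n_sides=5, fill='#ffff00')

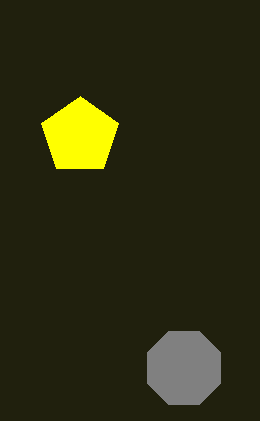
a_1 = 184
b_1 = 368
c_1 = 40
a_2 = 80
b_2 = 136
c_2 = 40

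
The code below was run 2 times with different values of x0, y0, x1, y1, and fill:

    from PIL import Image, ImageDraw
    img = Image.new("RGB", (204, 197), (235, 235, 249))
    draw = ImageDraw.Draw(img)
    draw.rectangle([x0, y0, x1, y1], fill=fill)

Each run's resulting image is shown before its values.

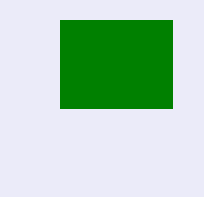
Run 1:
x0 = 60; y0 = 20; x1 = 172; y1 = 108; fill = 'green'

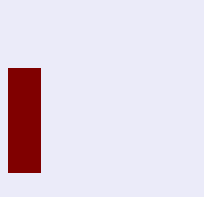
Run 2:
x0 = 8, y0 = 68, x1 = 40, y1 = 172, fill = 'maroon'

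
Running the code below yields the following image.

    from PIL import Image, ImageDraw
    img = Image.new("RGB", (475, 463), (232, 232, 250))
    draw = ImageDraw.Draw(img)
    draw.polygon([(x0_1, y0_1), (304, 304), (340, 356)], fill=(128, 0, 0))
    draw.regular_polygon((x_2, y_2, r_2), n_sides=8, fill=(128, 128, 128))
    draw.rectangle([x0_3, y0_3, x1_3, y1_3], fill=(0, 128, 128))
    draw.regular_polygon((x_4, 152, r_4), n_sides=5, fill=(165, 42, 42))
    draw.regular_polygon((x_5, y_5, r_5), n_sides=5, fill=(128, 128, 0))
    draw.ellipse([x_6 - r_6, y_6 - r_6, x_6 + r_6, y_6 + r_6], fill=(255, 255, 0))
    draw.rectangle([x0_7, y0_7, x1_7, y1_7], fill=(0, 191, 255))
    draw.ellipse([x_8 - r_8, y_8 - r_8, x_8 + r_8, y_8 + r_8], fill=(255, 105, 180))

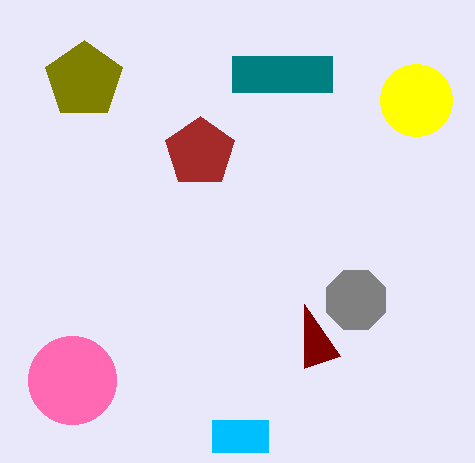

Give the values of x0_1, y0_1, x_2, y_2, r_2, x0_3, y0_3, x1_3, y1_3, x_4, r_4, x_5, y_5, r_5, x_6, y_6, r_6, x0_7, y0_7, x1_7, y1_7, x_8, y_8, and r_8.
x0_1 = 304; y0_1 = 368; x_2 = 356; y_2 = 300; r_2 = 32; x0_3 = 232; y0_3 = 56; x1_3 = 332; y1_3 = 92; x_4 = 200; r_4 = 36; x_5 = 84; y_5 = 80; r_5 = 40; x_6 = 416; y_6 = 100; r_6 = 36; x0_7 = 212; y0_7 = 420; x1_7 = 268; y1_7 = 452; x_8 = 72; y_8 = 380; r_8 = 44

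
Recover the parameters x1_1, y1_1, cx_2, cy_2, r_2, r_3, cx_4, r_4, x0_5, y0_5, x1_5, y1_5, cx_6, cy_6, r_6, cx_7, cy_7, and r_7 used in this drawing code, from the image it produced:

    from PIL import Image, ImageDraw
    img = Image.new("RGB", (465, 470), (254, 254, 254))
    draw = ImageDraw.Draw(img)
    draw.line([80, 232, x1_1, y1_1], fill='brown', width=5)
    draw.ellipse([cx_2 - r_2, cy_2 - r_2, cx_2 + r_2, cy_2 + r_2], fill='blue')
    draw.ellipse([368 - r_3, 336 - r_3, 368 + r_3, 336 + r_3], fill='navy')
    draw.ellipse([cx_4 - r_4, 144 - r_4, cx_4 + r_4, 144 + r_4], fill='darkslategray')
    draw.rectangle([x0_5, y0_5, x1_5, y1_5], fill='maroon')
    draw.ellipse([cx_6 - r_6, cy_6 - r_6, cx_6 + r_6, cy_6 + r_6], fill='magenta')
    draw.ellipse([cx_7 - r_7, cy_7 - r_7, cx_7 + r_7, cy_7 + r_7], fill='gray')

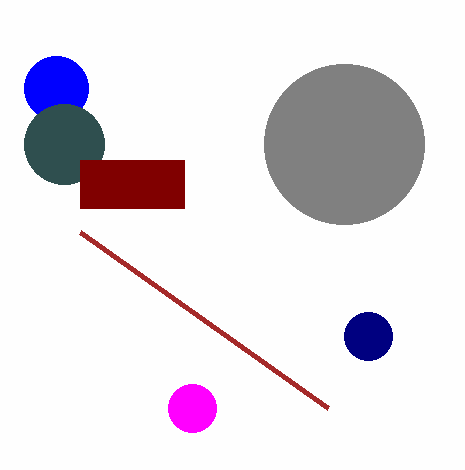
x1_1 = 328; y1_1 = 408; cx_2 = 56; cy_2 = 88; r_2 = 32; r_3 = 24; cx_4 = 64; r_4 = 40; x0_5 = 80; y0_5 = 160; x1_5 = 184; y1_5 = 208; cx_6 = 192; cy_6 = 408; r_6 = 24; cx_7 = 344; cy_7 = 144; r_7 = 80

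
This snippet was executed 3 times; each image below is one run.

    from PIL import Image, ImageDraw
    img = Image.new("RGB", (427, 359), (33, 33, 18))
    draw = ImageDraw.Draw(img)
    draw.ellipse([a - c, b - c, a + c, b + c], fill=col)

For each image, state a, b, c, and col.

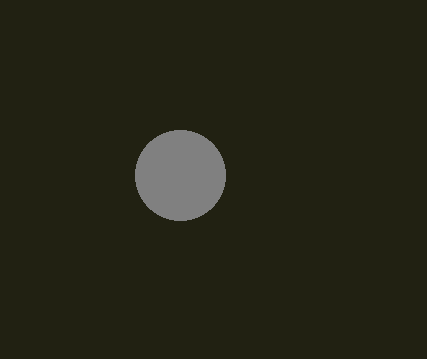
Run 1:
a = 180
b = 175
c = 45
col = 'gray'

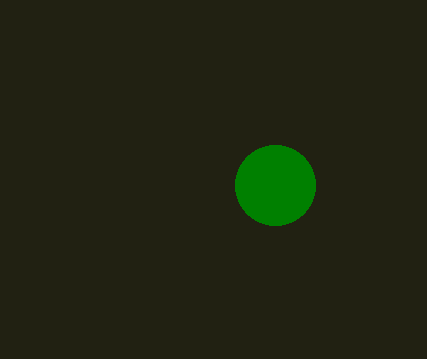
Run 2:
a = 275, b = 185, c = 40, col = 'green'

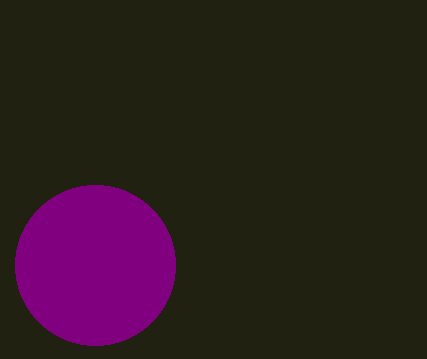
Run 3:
a = 95; b = 265; c = 80; col = 'purple'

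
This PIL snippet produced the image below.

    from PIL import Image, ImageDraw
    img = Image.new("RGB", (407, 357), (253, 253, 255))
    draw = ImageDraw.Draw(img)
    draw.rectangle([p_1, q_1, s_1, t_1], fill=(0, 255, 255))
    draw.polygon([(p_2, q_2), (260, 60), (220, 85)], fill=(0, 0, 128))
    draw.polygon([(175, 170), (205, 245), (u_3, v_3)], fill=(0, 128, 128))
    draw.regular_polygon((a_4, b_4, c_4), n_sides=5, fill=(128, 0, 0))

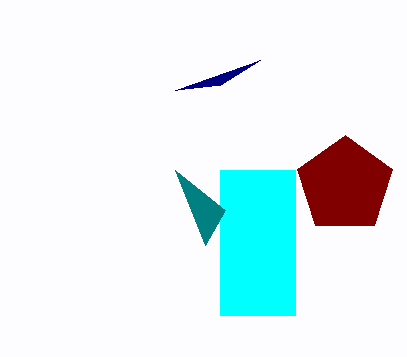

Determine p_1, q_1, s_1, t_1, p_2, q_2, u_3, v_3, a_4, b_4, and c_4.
p_1 = 220; q_1 = 170; s_1 = 295; t_1 = 315; p_2 = 175; q_2 = 90; u_3 = 225; v_3 = 210; a_4 = 345; b_4 = 185; c_4 = 50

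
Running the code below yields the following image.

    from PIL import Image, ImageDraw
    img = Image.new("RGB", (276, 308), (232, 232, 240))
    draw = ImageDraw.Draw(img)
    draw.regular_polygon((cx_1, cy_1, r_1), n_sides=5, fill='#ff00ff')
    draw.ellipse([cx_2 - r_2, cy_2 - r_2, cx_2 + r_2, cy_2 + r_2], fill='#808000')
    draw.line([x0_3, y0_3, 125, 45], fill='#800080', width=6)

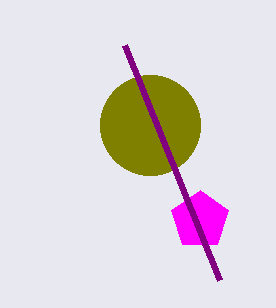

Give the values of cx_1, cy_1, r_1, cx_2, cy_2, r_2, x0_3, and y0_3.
cx_1 = 200, cy_1 = 220, r_1 = 30, cx_2 = 150, cy_2 = 125, r_2 = 50, x0_3 = 220, y0_3 = 280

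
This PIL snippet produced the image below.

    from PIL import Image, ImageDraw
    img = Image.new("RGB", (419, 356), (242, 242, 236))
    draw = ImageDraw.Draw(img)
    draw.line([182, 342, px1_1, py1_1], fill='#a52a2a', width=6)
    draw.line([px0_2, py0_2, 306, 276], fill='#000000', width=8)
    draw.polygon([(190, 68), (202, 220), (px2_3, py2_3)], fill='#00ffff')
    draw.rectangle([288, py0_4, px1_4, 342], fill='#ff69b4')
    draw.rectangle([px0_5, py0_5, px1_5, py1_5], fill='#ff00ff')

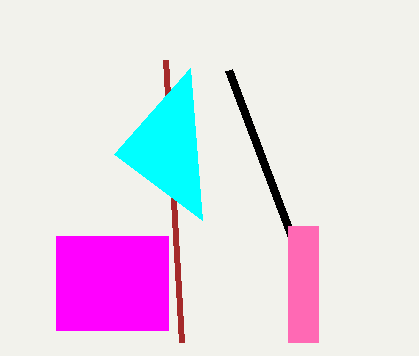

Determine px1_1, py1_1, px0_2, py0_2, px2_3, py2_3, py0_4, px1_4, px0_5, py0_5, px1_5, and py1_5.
px1_1 = 166
py1_1 = 60
px0_2 = 228
py0_2 = 70
px2_3 = 114
py2_3 = 154
py0_4 = 226
px1_4 = 318
px0_5 = 56
py0_5 = 236
px1_5 = 168
py1_5 = 330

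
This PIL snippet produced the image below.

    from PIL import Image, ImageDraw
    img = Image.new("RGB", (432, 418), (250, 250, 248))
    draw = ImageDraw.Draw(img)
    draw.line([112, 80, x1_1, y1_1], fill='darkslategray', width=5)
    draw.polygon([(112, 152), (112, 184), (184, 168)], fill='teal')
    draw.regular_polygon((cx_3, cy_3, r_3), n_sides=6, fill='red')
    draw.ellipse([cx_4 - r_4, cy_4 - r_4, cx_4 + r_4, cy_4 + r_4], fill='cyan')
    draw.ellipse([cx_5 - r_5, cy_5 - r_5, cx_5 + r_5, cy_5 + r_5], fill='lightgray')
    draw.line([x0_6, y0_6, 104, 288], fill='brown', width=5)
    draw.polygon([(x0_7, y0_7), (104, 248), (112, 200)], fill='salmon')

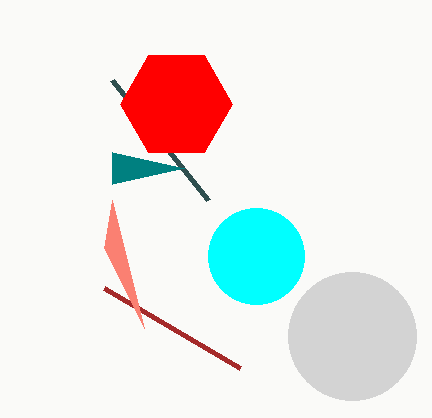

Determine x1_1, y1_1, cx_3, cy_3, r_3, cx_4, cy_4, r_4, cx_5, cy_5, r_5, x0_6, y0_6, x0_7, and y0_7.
x1_1 = 208; y1_1 = 200; cx_3 = 176; cy_3 = 104; r_3 = 56; cx_4 = 256; cy_4 = 256; r_4 = 48; cx_5 = 352; cy_5 = 336; r_5 = 64; x0_6 = 240; y0_6 = 368; x0_7 = 144; y0_7 = 328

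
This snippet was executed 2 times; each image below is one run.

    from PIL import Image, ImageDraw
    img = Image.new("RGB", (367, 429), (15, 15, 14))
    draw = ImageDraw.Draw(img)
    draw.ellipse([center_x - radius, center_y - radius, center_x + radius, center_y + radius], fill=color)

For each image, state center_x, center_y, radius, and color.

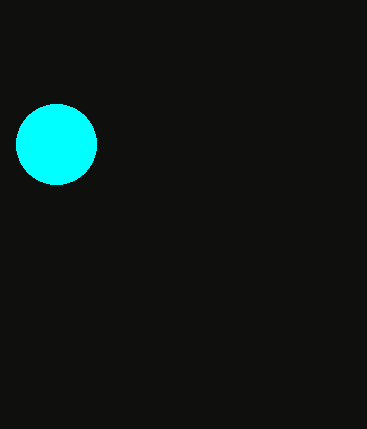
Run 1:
center_x = 56; center_y = 144; radius = 40; color = 'cyan'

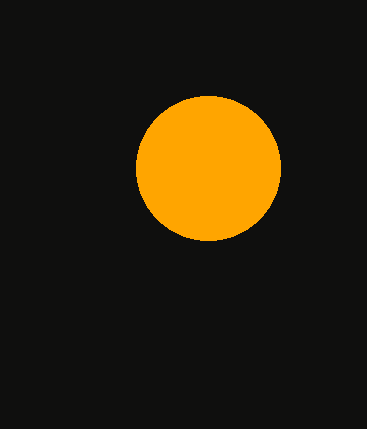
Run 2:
center_x = 208
center_y = 168
radius = 72
color = 'orange'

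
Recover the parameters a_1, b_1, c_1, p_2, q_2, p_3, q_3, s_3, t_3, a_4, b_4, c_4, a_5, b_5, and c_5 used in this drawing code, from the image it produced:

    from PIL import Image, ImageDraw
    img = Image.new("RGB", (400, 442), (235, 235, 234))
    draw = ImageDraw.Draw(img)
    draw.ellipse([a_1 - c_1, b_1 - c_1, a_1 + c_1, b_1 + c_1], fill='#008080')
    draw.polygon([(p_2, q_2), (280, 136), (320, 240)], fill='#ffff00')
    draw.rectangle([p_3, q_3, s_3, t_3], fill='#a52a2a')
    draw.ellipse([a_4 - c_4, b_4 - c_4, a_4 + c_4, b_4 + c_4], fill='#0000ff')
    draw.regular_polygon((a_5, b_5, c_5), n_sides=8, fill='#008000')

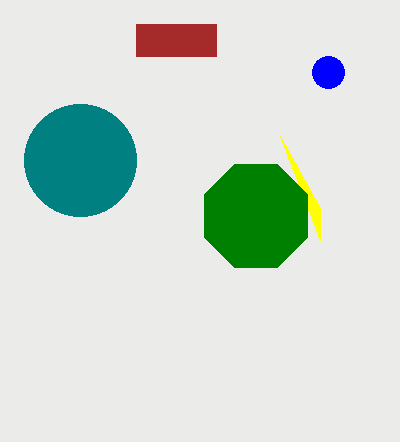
a_1 = 80
b_1 = 160
c_1 = 56
p_2 = 320
q_2 = 208
p_3 = 136
q_3 = 24
s_3 = 216
t_3 = 56
a_4 = 328
b_4 = 72
c_4 = 16
a_5 = 256
b_5 = 216
c_5 = 56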